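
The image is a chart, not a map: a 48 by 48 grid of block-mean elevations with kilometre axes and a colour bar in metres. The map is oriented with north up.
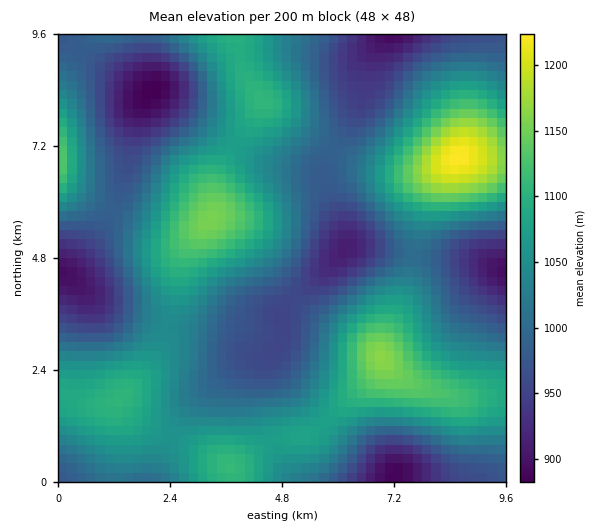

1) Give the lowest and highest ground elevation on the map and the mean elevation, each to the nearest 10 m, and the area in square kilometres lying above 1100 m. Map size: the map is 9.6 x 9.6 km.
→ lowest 880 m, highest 1220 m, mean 1030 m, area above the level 13.1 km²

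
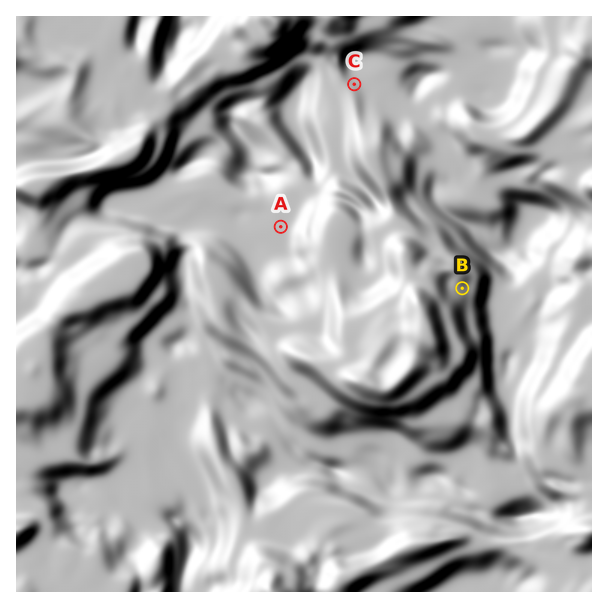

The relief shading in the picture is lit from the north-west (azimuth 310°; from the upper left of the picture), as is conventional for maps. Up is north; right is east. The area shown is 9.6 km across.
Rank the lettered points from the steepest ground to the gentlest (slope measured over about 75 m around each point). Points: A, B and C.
B C A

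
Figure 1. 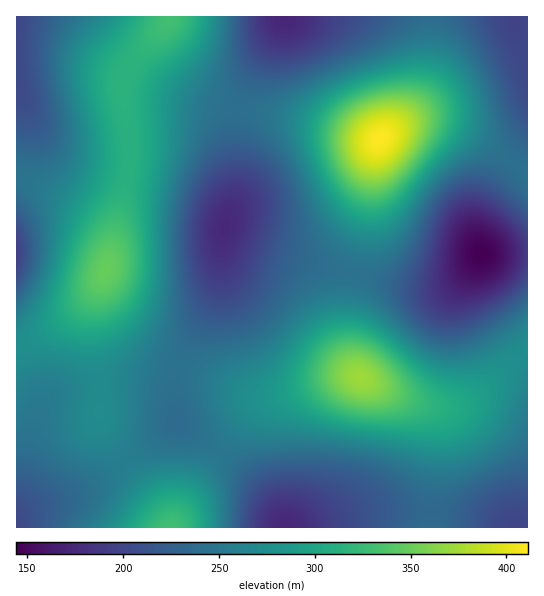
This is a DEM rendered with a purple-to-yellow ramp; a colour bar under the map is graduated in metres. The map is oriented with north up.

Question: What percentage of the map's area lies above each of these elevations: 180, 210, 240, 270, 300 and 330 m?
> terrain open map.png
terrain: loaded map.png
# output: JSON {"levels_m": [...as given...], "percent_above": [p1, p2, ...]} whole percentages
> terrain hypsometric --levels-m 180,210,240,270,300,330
{"levels_m": [180, 210, 240, 270, 300, 330], "percent_above": [97, 86, 65, 36, 19, 7]}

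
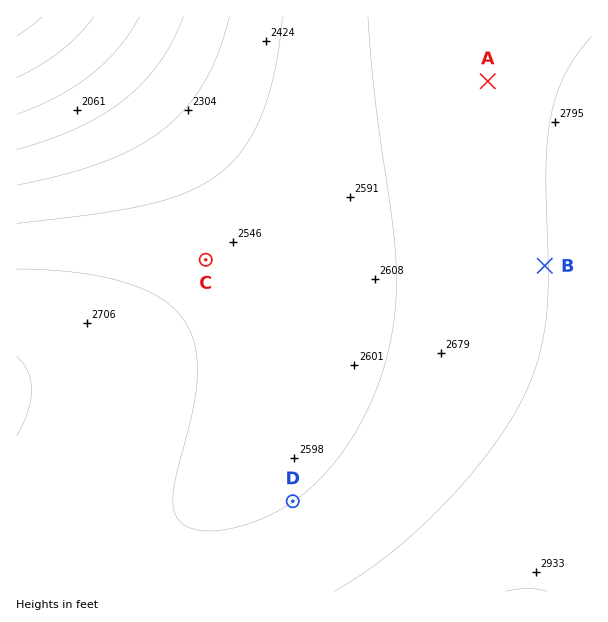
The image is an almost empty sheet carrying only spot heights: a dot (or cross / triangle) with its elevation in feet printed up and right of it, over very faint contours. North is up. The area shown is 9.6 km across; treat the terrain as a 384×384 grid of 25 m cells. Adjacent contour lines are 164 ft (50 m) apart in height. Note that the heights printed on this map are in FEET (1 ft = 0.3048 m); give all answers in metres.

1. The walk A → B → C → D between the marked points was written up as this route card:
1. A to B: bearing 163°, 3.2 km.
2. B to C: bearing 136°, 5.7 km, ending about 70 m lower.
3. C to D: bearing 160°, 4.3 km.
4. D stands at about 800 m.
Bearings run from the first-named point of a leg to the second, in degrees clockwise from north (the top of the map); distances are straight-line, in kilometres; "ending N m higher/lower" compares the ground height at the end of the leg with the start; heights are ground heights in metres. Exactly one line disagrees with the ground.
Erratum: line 2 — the bearing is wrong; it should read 271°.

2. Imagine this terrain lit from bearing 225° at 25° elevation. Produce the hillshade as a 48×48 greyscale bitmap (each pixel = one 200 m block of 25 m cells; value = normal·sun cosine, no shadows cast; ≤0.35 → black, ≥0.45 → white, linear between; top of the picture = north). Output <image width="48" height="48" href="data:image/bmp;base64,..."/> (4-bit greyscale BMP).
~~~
<image width="48" height="48" href="data:image/bmp;base64,Qk32BAAAAAAAAHYAAAAoAAAAMAAAADAAAAABAAQAAAAAAIAEAAATCwAAEwsAABAAAAAAAAAAAAAAABEREQAiIiIAMzMzAERERABVVVUAZmZmAHd3dwCIiIgAmZmZAKqqqgC7u7sAzMzMAN3d3QDu7u4A////AKqqqqqqqZmZmZmZmZmqqqqqqqmZmZmIiKqqqqqqqZmZmZmZmaqqqqqqqqqpmZmYiKqqqqqqqqqqmZmqqqqqqqqqqqqqqZmZiKqqqqqqqqqqqqqqqqqqqqqqqqqqqpmZmaqqqqqqqqqqqqqqqqqqq7u7qqqqqqmZmaqqqqqqqqqqqqqqqqq7u7u7u7qqqqqZmbqqqqqqqqqqqqqqqqu7u7u7u7u6qqqpmbuqqqqqqqqqqqqqqru7u7u7u7u7uqqqmbuqqqqqqqqqqqqqq7u7u7u7u7u7u6qqqruqqqqqqqqqqqqqu7u7u7u7u7u7u7qqqqqqqqqqqqqqqqqqu7u7u7u7u7u7u7u6qqqqqqqqqqqqqqqru7u7u8zMzLu7u7u7qqqqqqqqqqqqqqqru7u7vMzMzMy7u7u7u6qqqqqqqqqqqqqru7u7zMzMzMzMu7u7u6qqqqqqqqqqqqqru7u7zMzMzMzMzLu7u6qqqqmaqqqqqqqru7u8zMzMzMzMzMy7u5mZmZmZmZqqqqqqu7u8zMzMzMzMzMzMu5mZmZmZmZmaqqqqu7u8zMzMzMzMzMzMzJmZmZmZmZmZqqqqu7u8zMzMzMzMzMzMzImIiZmZmZmZqqqqu7u8zMzMzMzMzMzMzIiIiIiImZmZmqqqu7u8zMzMzMzMzMzMzIiIiIiIiJmZmaqqu7u8zMzMzMzMzMzMzHd3eIiIiImZmaqqu7u8zMzMzM3d3d3d3Xd3d3eIiIiZmaqqu7vMzMzMzd3d3d3d3WZnd3d3iIiJmZqqu7vMzMzM3d3d3d3d3WZmZnd3eIiJmZqqu7vMzMzN3d3d3d3d3VZmZmd3eIiJmZqqu7vMzMzN3d3d3d3d3VVWZmZ3d4iJmaqqu7vMzMzd3d3d3d3d3VVVZmZ3d4iJmaqqu7zMzMzd3d3d3d3d3VVVZmZ3d4iJmaqru7zMzM3d3d3d3d3d3VVVVmZ3eIiZmqqru8zMzN3d3d3d3d3d3UVVVmZ3eIiZmqq7u8zMzN3d3d3d3d3d3UVVZmZ3iImZqqu7vMzMzd3d3d3d3d3d3UVVZmd3iImZqqu7zMzM3d3d3d3d3d3d3VVVZmd4iJmaqru8zMzN3d3d3d3d3d3d3VVWZnd4iZmqq7vMzMzd3d3d3d3d3d3d3VVWZ3eIiZqqu7zMzM3d3d3d3d3d3d3d3VVmZ3iImaqru8zMzd3d3d3d3d3d3d3d3VZmd4iJmqq7vMzN3d3d3d3d3d3d3d3d3WZneIiZqqu7zMzd3d3d3d3d3d3czMzM3WZ3iImaqrvMzN3d3d3d3d3d3dzMzMzMzGd4iJmqq7zM3d3d3d3d3d3d3czMzMzMzHeIiZqru8zN3d3u7u7d3d3d3MzMzMzMzHiImaq7vM3d3u7u7u7t3d3dzMzMzMzMzIiZmqu8zN3e7u7u7u7u3d3czMzMy7u7u4maqrvMzd3u7u//7u7u3d3czMzLu7u7u5mqu7zN3e7u/////+7u3d3MzMu7u7u7u5qqu8zd3u7//////+7u3d3MzLu7u7u7uw=="/>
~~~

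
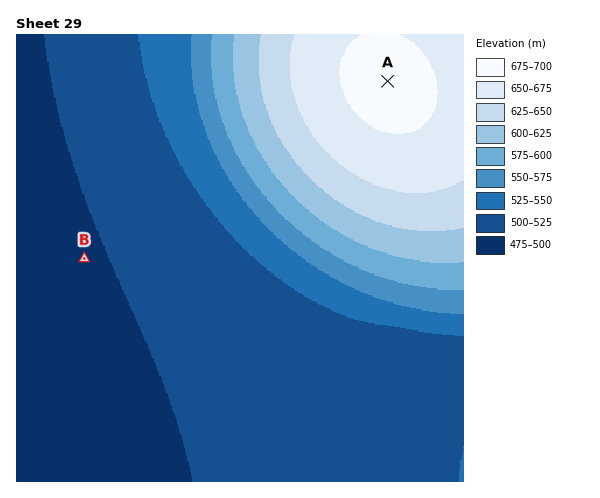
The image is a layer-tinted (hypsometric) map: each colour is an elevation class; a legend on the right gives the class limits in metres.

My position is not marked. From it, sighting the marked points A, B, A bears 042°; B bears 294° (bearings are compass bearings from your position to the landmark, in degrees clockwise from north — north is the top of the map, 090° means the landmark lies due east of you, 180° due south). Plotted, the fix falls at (187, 304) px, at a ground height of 510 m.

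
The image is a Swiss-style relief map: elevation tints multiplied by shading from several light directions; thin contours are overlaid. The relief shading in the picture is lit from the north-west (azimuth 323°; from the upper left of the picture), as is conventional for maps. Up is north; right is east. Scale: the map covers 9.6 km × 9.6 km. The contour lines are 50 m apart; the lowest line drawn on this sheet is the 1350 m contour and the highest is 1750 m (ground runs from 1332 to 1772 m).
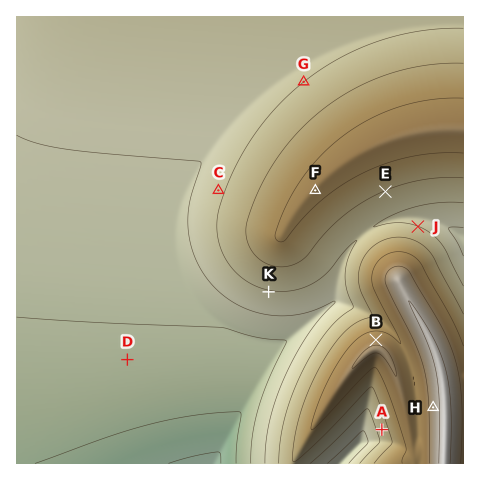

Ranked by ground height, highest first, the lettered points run B A C D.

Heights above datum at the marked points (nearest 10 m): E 1600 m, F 1670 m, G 1550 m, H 1720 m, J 1550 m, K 1550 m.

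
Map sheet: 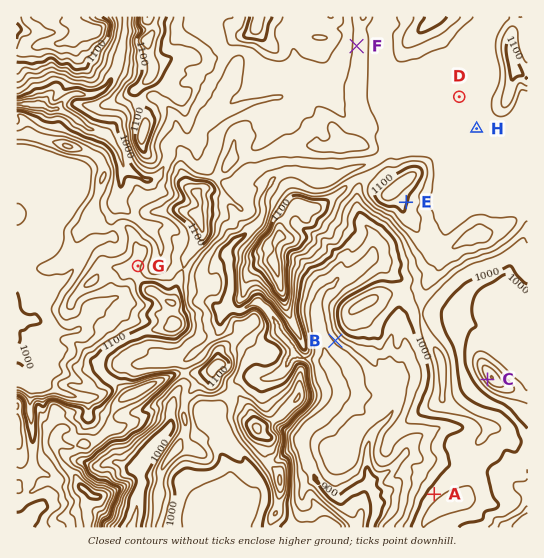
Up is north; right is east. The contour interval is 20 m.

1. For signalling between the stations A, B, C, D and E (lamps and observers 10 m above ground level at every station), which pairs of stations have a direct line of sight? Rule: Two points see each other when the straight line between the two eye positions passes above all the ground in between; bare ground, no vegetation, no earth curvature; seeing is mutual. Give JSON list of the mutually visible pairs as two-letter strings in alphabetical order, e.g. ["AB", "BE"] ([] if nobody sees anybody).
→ ["AB", "AC", "AE", "CE"]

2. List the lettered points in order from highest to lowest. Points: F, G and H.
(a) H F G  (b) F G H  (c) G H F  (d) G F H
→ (d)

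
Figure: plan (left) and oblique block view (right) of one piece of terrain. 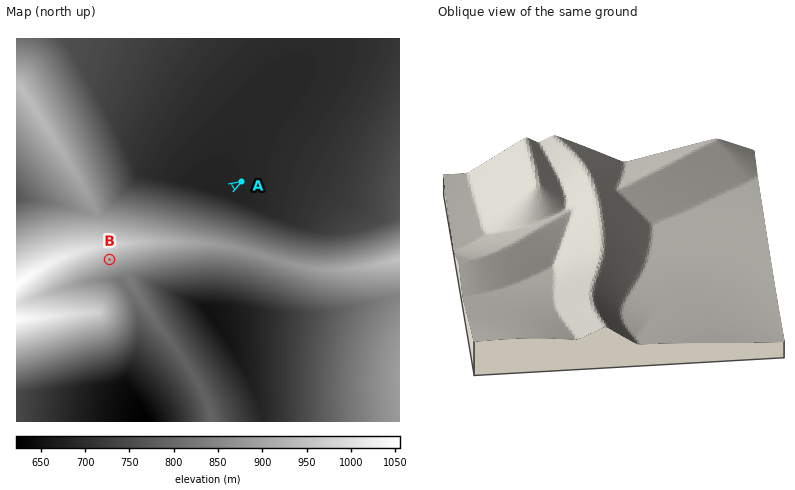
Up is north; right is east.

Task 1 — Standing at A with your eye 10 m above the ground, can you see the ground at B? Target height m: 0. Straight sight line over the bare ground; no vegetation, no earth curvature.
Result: no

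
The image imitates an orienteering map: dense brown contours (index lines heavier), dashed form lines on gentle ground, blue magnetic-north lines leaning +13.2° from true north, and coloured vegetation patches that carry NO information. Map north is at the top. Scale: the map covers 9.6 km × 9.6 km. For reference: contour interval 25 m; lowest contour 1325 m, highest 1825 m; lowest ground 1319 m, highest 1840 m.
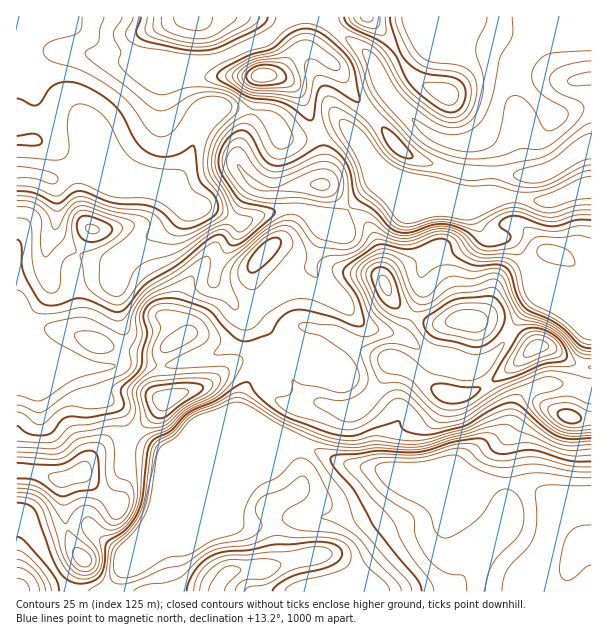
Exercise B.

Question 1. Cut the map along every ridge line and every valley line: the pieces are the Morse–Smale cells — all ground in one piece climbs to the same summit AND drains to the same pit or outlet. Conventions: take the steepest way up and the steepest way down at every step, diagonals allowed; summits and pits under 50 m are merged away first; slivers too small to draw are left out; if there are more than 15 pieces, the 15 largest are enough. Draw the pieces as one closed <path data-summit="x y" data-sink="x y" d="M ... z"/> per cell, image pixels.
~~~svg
<path data-summit="536 347" data-sink="17 173" d="M60 19l-9 0-13 5-14 7-8 10 0 283 7 0 5 12 13 13 27 17 43 1 9-5 4-20 0-10-6-20-2-24-2-6 0-12 2-9-15 1-15-4-17-10-13-11 0-48-2-9-4-1 31-10 9 3 27 0 20 8 33 7 12-14 6-12 8-27 8-15 0-6-17-17-5-22-32-14-36-6z"/><path data-summit="536 347" data-sink="17 173" d="M294 208l-21 3-31 12-25 43-3 15 18 19 12 18 8 36 15 1 11 6 10 10 8 16 12 11 36 12 12-1 16-13 20-35 13 5 24 19 14 7 25 2 26-14 34-28-4 5 0 8 12 23 12-4 16 0 24 7 4-1-1-120-10-2-14-9-15-6-10 0-11 6-3 5 6 8 0 9 4 15-20 22-14 26-19 18-14 6-9-1-34-12-27-19-27-6-11-5-21-25-15-11-13-14-2-11 12-33-8-7-5-10z"/><path data-summit="227 575" data-sink="591 500" d="M393 481l-22 23-21 10-17 3-39 0-34 7-21 0-11-5 0-7 8-18 0-2-39 38-38 17-22 15-11 3-17 23 0 3 426 0-1-16-6-1-9-6-49-52 0-3 8-7 14-22z"/><path data-summit="536 347" data-sink="591 500" d="M267 355l-15 1 4 21-12 15-4 19 30 21 22 11-32 19-10 9-16 26-6 15 0 7 11 5 21 0 34-7 39 0 17-3 21-10 21-23 99 3-24-12-4-7 11-13 26-14 10-10 7-26 7-8 11-7-11-22 0-9-30 24-26 14-25-2-14-7-24-19-13-5-20 35-13 12-15 2-36-12-12-11-8-16-10-10z"/><path data-summit="81 473" data-sink="591 500" d="M128 436l-12 3-14 7-12 13-10 15-17 6-27-8-20-1 0 56 7 2 11 10 27 42 10 11 37 0 18-27 11-3 22-15 38-17 47-47 6-12 10-9 26-16-98 0-18 8-8 0-28-10z"/><path data-summit="168 399" data-sink="17 173" d="M186 205l-15 19-28 16-27 20-2 10 0 12 4 15 2 23 4 12-3 25-1 5-9 5-27 1 4 4 4 20 21 11 7 7 8 24 10-4 20-20 7-10 42-15 30-24 15-5-6-35-14-21-18-19 3-15 24-42-31-16-19 0z"/><path data-summit="536 347" data-sink="591 17" d="M591 16l-161 1 0 6 6 13 10 10 12 3 33 1 26 13-3 11-9 10-6 12-6 23-5 7-9 8-21 10-6 24 3 2 15 4 25-2 15 3 29 0 12-5 25-18 16-5z"/><path data-summit="321 185" data-sink="17 173" d="M234 108l-16 0-18 15-12 38-6 12-12 14-9-3-3 2 10 4 23 18 19 0 29 15 34-12 17-3 43 10 8 0 5-5 3-4-23-23-4-1 2-27-6-24-16 5-15 0-15-10-6-13z"/><path data-summit="366 17" data-sink="591 17" d="M429 16l-100 0-1 4 11 12 20 14 11 11 18 36 31 33 21 13 10 3 14 0 15-8 9-8 5-7 6-23 6-12 9-10 3-11-26-13-33-1-12-3-10-10z"/><path data-summit="81 473" data-sink="17 173" d="M23 324l-7 2 0 144 20 2 27 8 17-6 10-15 12-13 14-7 12-4-8-25-7-7-21-11-6-23-18-3-27-17-13-13z"/><path data-summit="536 347" data-sink="591 188" d="M591 148l-6 0-9 4-18 14-19 9-29 0-15-3-25 2-17-5-5 14 0 6 14 7 33 0 0 3-21 11 1 8 6 12 7 6 22 4 8 8 9 14 15-9 10 0 15 6 14 9 10 2z"/><path data-summit="536 347" data-sink="591 500" d="M512 482l-18 2-8 8-8 14-8 7 0 3 49 52 9 6 6 1 2 17 55 0 1-91-23 3-9 2-23-16-15-6z"/><path data-summit="569 417" data-sink="591 500" d="M536 388l-12 6-7 8-7 26-10 10-26 14-10 10-1 6 23 14 26 0 19 5 29 19 9-2 19-2 4-2 0-80-20-2-21-9-9-7z"/><path data-summit="263 75" data-sink="591 17" d="M327 16l-37 0-23 22-25 10-17 7-1 2 8 14 7 3 37 0 12-9 11-15 12-1 19 12 10 10 16 28 48 53 10 6 38 11 4-8 1-14 3-4-20-4-21-13-31-33-18-36-11-11-20-14-8-8z"/><path data-summit="386 285" data-sink="591 188" d="M377 184l-3 0-25 25 19 18 6 10 6 18 0 18 10 23 14 16 7 2 10-18 0-21 5-11 5-5 25-9 15-9 7-7 0-7-6-15 11-8 13-6-4-2-87 0z"/>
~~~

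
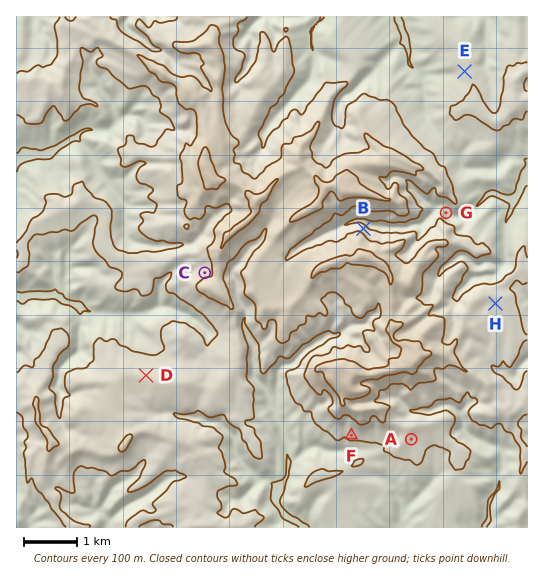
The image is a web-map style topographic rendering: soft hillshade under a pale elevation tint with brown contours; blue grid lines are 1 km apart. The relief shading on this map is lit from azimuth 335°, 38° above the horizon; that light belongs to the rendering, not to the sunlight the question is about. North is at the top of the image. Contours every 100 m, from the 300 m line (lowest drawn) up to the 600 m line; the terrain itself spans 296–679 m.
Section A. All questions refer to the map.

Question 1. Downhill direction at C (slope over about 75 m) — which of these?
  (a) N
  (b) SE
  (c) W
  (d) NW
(d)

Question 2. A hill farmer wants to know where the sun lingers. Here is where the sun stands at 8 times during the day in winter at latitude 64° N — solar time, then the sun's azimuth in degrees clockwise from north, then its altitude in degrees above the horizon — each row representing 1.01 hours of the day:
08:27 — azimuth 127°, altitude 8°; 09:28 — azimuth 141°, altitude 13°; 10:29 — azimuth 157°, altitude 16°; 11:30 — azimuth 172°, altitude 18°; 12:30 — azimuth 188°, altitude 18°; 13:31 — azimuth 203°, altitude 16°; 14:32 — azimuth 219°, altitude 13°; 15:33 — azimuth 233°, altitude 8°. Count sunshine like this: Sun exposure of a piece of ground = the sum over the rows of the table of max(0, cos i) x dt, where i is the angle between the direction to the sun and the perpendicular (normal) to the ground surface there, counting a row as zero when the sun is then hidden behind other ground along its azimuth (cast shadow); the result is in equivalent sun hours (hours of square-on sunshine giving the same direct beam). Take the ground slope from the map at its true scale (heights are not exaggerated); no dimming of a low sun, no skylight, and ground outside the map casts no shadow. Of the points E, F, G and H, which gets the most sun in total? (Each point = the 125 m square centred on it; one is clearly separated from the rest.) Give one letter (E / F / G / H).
F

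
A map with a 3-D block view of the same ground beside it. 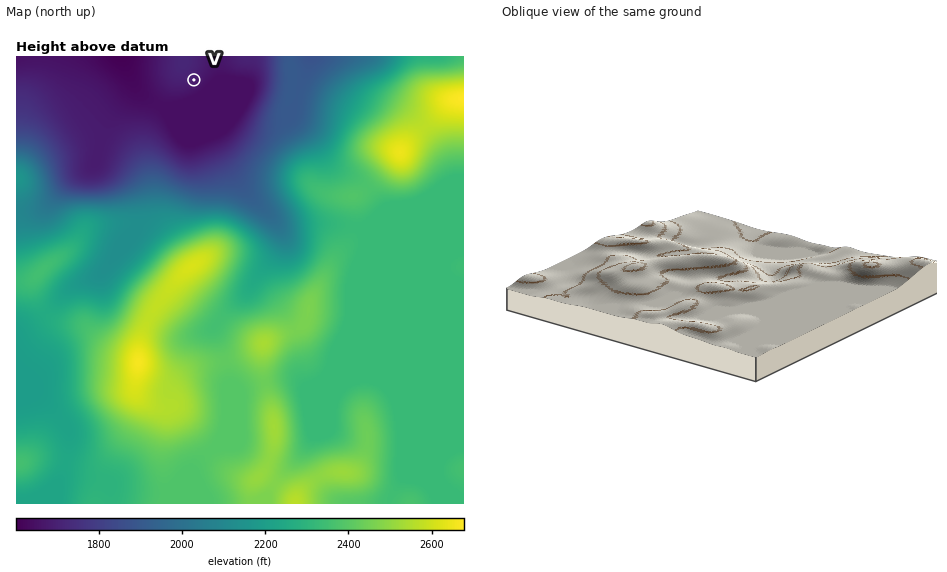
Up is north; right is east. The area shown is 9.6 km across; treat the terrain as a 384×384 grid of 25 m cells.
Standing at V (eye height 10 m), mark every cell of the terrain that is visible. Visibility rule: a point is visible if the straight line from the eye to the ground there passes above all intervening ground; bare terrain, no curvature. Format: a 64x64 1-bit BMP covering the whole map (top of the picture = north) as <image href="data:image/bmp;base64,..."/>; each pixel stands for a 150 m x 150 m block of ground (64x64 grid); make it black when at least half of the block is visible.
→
<image width="64" height="64" href="data:image/bmp;base64,Qk0+AgAAAAAAAD4AAAAoAAAAQAAAAEAAAAABAAEAAAAAAAACAAATCwAAEwsAAAIAAAAAAAAA////AAAAAAAAAAAAAAAAAAAAAAAAAAAAAAAAAAAAAAAAAAAAAAAAAAAAAAAAAAAAAAAAAAAAAAAAAAAAAAAAAAAAAAAAAAAAAAAAAAAAAAAAAAAAAAAAAAAAAAAAAAAAAAAAAAAAAAAAAAAAAAAAAAAAAAAAAAAAAAAAAAAAAAAAAAAAAAAAAAAAAAAAAAAAAAAAAAAAAAAAAAAAAAAAAAAAAAAAAAAAAAAAAAAAAAAAAAAAAAAAAAAAAAAAAAAAAAAAAAAAAAAAAAAAAAAAAAAAAAAAAAAAAAAAAAAAAAAAAAAAAAAAAAAAAAADAAAAAAAAAAPAAAAAAOAAB8AAAAAAcAAH4AAAAAB4AAfwAAAAADwAB/AAAIAAHwAH8AAA+AAfwAf4AAD4AA/wD/gAAPAAD///8AAA8AAH///gAABwAAP//cAAAHh8A//wAAAAf//P//AAAAA/////4AAAAD/////AAAAAP////84AAAB//////4AAAH/B////gAAA/8D////AAAD/wP////4AAP/g//////gA/+D/////+AD/8P/////4AP////////wA//////x//AD/////+D/+AP/////8P/4Af/////wf/wB//////B//8H//h//+H//wf/4D//4P/+B//AP//gf/wH/wAf/+AP/AP+AB//4AD4A/wAD//gAHgA=="/>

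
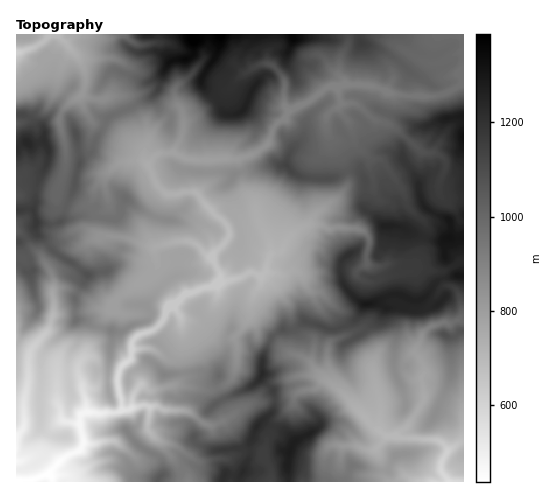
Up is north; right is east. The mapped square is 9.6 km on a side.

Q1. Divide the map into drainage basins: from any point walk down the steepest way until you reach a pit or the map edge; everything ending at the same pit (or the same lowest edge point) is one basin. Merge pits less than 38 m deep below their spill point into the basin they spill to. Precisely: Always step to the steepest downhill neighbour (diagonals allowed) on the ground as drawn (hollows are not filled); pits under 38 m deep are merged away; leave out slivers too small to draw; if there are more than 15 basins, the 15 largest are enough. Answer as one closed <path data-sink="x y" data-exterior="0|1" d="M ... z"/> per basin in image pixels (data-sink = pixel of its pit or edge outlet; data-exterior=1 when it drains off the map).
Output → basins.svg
<path data-sink="17 481" data-exterior="1" d="M463 34l-271 0 1 6-1 16-5 2-16 3-3 3-5 8-3 15-6 8-47 24-16 33-11 6-6 31-4 5-33-11-1 20-2 4 3 15-2 7-6 7-13 6 1 240 221 0 13-27 0-13 3-10 4-7 15-14 2-5-1-14-13-16 3-23 8-15 4-4 7-5 11 0 12-8 22 8 8 0 18-8 11-17 13-2 7 6 17-1 5-9 4 2 12-1 17-20 24-4z"/><path data-sink="449 481" data-exterior="1" d="M463 276l-23 3-17 20-12 1-4-2-5 9-17 1-7-6-13 2-11 17-18 8-8 0-22-8-12 8-11 0-11 9-9 19-2 21 12 11 2 17-2 5-11 10 23 11 10 10-6 10-1 15 3 3 9 3 5 9 159-1z"/><path data-sink="17 52" data-exterior="1" d="M190 34l-173 0-1 80 12 3 6 6 0 6-6 14 15-2 6 10-3 14-8 18 10 5 22 6 4-5 6-31 11-6 16-33 48-25 5-7 3-15 5-8 3-3 16-3 5-2 1-16z"/><path data-sink="271 481" data-exterior="1" d="M264 421l-6 4-4 7-3 10 0 13-12 27 49-1 1-29 6-10-10-10z"/><path data-sink="17 196" data-exterior="1" d="M43 141l-8 3-10-2-9 7 1 61 17 0 2-7 0-17 13-30-1-8z"/><path data-sink="17 231" data-exterior="1" d="M32 209l-16 2 1 31 12-6 6-7 2-7z"/><path data-sink="17 123" data-exterior="1" d="M24 114l-8 1 1 33 11-6 6-13-2-8z"/>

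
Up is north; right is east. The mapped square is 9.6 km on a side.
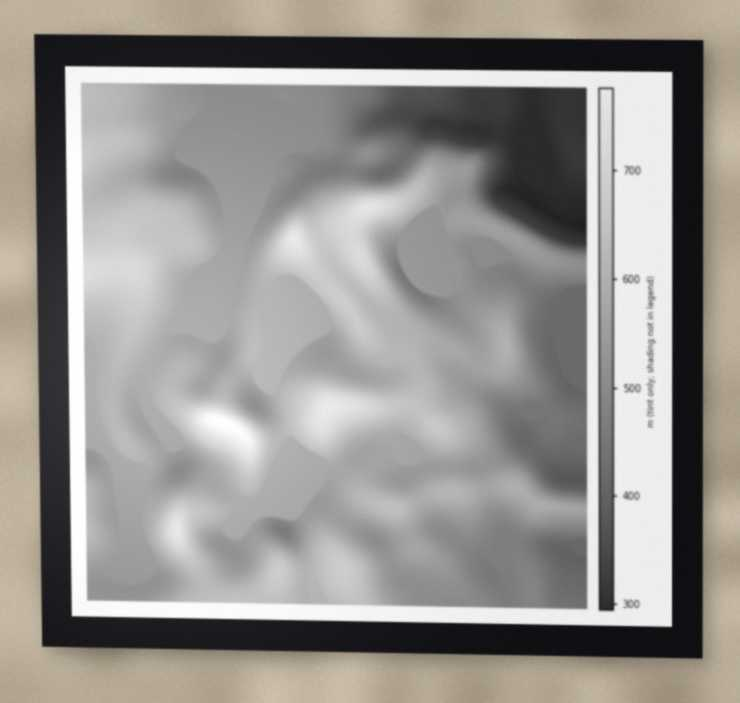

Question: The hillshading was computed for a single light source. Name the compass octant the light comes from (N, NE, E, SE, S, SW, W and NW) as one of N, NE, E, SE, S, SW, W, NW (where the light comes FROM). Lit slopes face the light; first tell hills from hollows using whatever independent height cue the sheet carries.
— S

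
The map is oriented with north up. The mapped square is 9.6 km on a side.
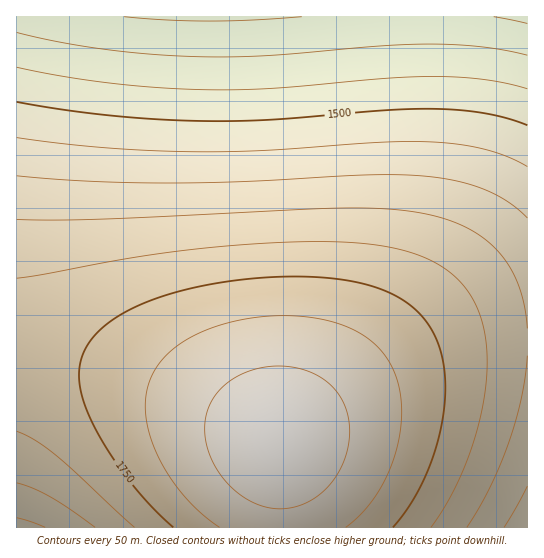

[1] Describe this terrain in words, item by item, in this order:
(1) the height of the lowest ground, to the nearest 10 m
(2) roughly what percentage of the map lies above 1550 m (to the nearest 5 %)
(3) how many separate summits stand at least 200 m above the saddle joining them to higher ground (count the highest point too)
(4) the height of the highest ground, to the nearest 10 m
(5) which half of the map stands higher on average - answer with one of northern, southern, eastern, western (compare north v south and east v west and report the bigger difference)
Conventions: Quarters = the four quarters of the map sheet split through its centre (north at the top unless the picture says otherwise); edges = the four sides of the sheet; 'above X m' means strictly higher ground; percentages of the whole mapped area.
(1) About 1340 m is the lowest elevation on the sheet.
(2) About 75 % of the map lies above 1550 m.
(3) There is 1 summit with 200 m or more of prominence.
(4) About 1880 m is the highest elevation on the sheet.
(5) Taken as a whole, the southern half is higher than the northern.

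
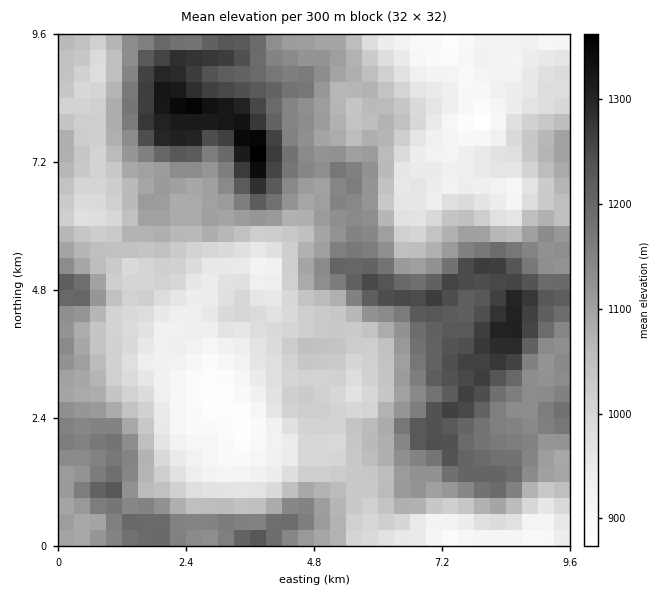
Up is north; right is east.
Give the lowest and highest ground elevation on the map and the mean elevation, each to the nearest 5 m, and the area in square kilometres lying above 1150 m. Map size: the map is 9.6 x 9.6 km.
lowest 865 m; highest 1385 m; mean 1075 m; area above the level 24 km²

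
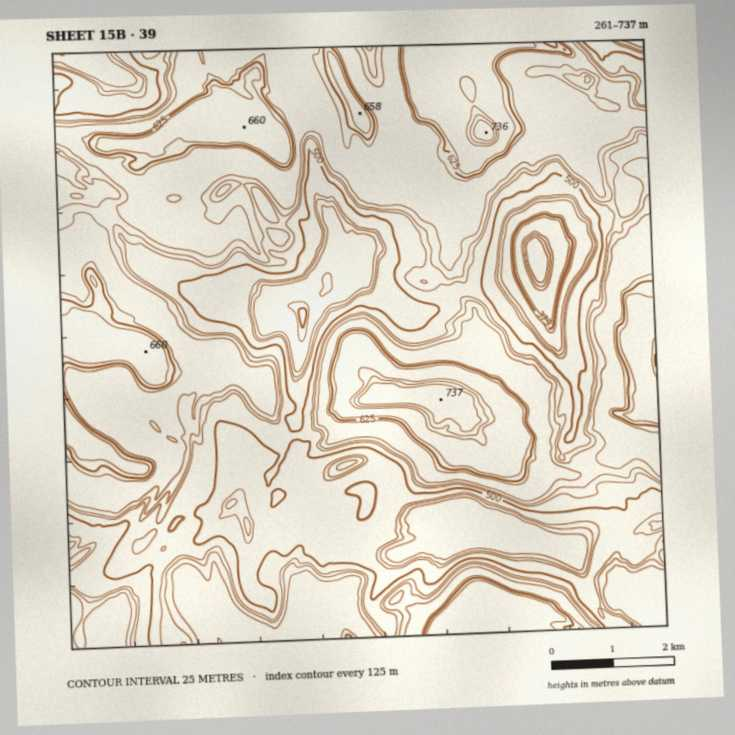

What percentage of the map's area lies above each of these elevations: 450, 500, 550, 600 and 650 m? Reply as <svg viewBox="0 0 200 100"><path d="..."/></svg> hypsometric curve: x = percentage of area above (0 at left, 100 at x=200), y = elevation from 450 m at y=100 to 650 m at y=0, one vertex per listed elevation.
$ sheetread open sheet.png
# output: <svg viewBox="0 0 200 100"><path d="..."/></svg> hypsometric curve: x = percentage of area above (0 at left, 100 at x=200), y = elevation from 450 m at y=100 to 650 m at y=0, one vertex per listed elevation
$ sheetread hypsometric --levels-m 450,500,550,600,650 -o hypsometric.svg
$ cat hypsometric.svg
<svg viewBox="0 0 200 100"><path d="M178 100l-34-25-35-25-70-25-12-25"/></svg>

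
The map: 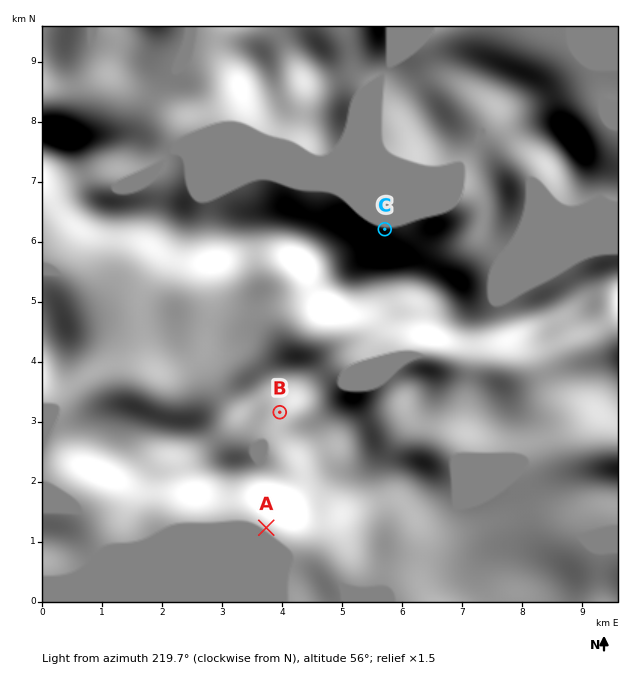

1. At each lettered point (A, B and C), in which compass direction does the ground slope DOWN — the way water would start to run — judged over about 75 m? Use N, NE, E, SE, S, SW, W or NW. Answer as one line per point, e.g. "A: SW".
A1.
A: SW
B: S
C: N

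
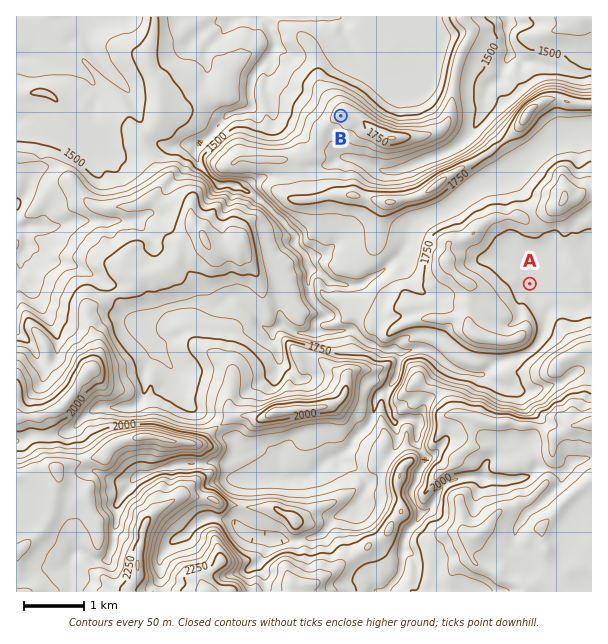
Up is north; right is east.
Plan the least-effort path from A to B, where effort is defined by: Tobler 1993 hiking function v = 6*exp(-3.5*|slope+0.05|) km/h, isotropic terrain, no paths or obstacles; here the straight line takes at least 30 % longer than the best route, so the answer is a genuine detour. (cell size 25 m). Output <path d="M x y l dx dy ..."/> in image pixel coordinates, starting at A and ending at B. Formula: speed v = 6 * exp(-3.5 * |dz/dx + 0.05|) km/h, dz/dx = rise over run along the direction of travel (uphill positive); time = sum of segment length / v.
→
<path d="M530 284l-3-3-24-48-11-11-1-3-3-1-14 0-12 6-42 0-15-8-21 0-3-1-13-14-3-6-8-7-6-3-6 0-24-12-3-3-1-3 0-2 4-9 0-7 14-27 6-6"/>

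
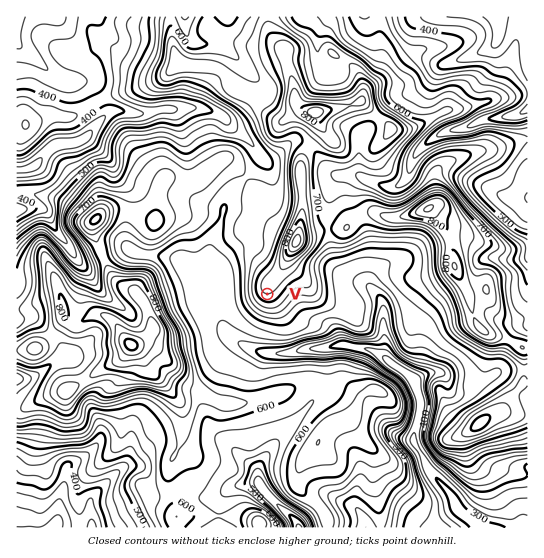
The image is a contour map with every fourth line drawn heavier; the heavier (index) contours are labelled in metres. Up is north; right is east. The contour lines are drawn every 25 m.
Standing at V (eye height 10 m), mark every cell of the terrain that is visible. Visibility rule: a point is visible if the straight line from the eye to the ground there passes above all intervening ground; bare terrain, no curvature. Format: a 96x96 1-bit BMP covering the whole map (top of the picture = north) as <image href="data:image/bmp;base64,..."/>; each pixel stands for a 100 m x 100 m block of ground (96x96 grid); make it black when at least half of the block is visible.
<image width="96" height="96" href="data:image/bmp;base64,Qk2+BAAAAAAAAD4AAAAoAAAAYAAAAGAAAAABAAEAAAAAAIAEAAATCwAAEwsAAAIAAAAAAAAA////AAAAAAAAAAAAAAHAAAAAAAAAAAABkH+AAAAAAAAAAAAP//+AAAAAAAAAAAAf//8AAAAAAAAAAAAf//4AAAAAAAAAAAAP//gAAAAAAAAAAAAH//AAAAAAAAAAAAAHfAAAAAAAAAAAAAAAfAAwAAAAAAAAAAAAPAB4AAAAAAAAAAAAP4D4AAAAAAAAAAAD/AD4AAAAAAAAAAAH+AD8AAAAAAAAAAAP+AB+AAAAAAAAAAAH8AB/AAAAAAAAAAAD4AA/gAABAAAAAAAB4AAfwAABwAAAAAABwAAfwAAB+AAAAAABwAAP4AAB/AAAAAABwAAP+AAB/gAAAAAAwAAH/wAB/wAAAAAAwAAH/wAD/8AAAAABwAAH/4AD/+AAAAABx/wH/4AH//AAAAAD///D/8AH//gAAAAH//////gP//wAAAAP//////4f//4AAAAf//////8///4AAAAD//////////8AAAAD//////////8AAAAH/////////w4AAAAP/////////w4AAAGf//4AH+/v/4YAAAP///gAAAHv/4AAAAP///AAAAH//4AAAAf///8AAAH//wAAAAA////wAwH//wAAAAA///B/z4H//gAAAAA//8Af/4P//gAAAAB//wAD/4P//AAAAAB//gAB/4P//AAAAAD//AAD/8P/+AAAAAD//AODgYP/+AAAAAH/+AOHAAP/+AAAAAH/8AOHAAf/8AAAAAP/8AGGAAf/8AAAAAH/4ABOAAf/4AAAAAH/4AB4AAf/4AAAAAD/wABwAAP/wAAAAGD/gABwAAP/wAAAAPn/gAB4AAP/wAAEAP//AAA8AAP/wAAAAP//AAA8AA//wAAAAf3/gAAQBh//wAAAA/j/gAAAD///gAAAA/B/wAAABn//gAAAA/B/wAAABH//AAAAAfA/wAAAAD/+AAAAAfA/wAAAAD/8AAAAAPA/wAAAADB4AAAAAGAfgAAAAAA4AAAAACA/gAAAAAAIAAAAAAA/gAAAAAAAAAAAAAA/gAAAAAAAAAAAAAAfgAAAAAAAAAAAAAAfAAAAAAAAAAAAAAAOAAAAAAAAAAAAAAAAAAAAAAAAAAAAAAAAAAAAAAAAAAAAAAAAAAAAAAAAAAAAAAAAAAAAAAAAAAAAAAAAAAAAAAAAAAAAAAAAAAAAAAAAAAAAAAAAAAAAAAAAAAAAAAAAAAAAAAAAAAAAAAAAAAAAAAAAAAAAAAAAAAAAAAAAAAAAAAAAAAAAAAAAAAAAAAAAAAAAAAAAAAAAAAAAAAAAAAAAAAAAAAAAAAAAAAAAAAAAAAAAAAAAAAAAAAAAAAAAAAAAAAAAAAAAAAAAAAAAAAAAAAAAAAAAAAAAAAAAAAAAAAAAAAAAAAAAAAAAAAAAAAAAAAAAAAAAAAAAAAAAAAAAAAAAAAAAAAAAAAAAAAAAAAAAAAAAAAAAAAAAAAAAAAAAAAAAAAAAAAAAAAAAAAAAAAAAAAAAAAAAAAAAAAAAAAAAAAAAAAAAAAAAAAAAAAAAAAAAAAAAAAAAAAAAAAAAAAA="/>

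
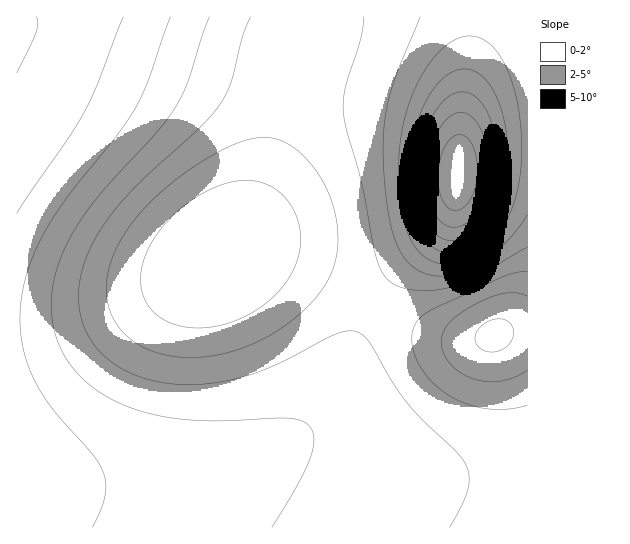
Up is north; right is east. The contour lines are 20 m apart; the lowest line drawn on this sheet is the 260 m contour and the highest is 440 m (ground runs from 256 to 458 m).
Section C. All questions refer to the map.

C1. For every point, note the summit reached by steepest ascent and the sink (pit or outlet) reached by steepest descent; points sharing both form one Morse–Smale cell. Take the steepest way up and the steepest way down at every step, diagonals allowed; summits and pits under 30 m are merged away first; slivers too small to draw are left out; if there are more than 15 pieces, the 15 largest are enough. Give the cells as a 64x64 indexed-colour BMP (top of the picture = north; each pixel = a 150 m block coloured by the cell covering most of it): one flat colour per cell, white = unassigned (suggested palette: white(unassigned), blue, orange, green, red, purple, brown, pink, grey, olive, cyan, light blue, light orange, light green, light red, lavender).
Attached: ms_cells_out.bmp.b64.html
<image width="64" height="64" href="data:image/bmp;base64,Qk12CAAAAAAAAHYAAAAoAAAAQAAAAEAAAAABAAQAAAAAAAAIAAATCwAAEwsAABAAAAAAAAAA////ALR3HwAOf/8ALKAsACgn1gC9Z5QAS1aMAMJ34wB/f38AIr28AM++FwDox64AeLv/AIrfmACWmP8A1bDFACIiIiIiIiIiIiIiIiIiIiIiIiIiIiIiIiIiIiIiIiIiIiIiIiIiIiIiIiIiIiIiIiIiIiIiIiIiIiIiIiIiIiIiIiIiIiIiIiIiIiIiIiIiIiIiIiIiIiIiIiIiIiIiIiIiIiIiIiIiIiIiIiIiIiIiIiIiIiIiIiIiIiIiIiIiIiIiIiIiIiIiIiIiIiIiIiIiIiIiIiIiIiIiIiIiIiIiIiERERERERIiIiIiIiIiIiIiIiIiIiIiIiIiIiIiIhERERERERERERERIiIiIiIiIiIiIiIiIiIiIiIiIiIiERERERERERERERERESIiIiIiIiIiIiIiIiIiIiIiIiIRERERERERERERERERERIiIiIiIiIiIiIiIiIiIiIiIhERERERERERERERERERERIiIiIiIiIiIiIiIiIiIiIiERERERERERERERERERERERIiIiIiIiIiIiIiIiIiIiIRERERERERERERERERERERERIiIiIiIiIiIiIiIiIiIhERERERERERERERERERERERERIiIiIiIiIiIiIiIiIiERERERERERERERERERERERERESIiIiIiIiIiIiIiIiIRERERERERERERERERERERERERIiIiIiIiIiIiIiIiIhERERERERERERERERERERERERESIiIiIiIiIiIiIiIiEREREREREREREREREREREREREREiIiIiIiIiIiIiIiIRERERERERERERERERERERERERESIiIiIiIiIiIiIiIhEREREREREREREREREREREREREREiIiIiIiIiIiIiIiERERERERERERERERERERERERERESIiIiIiIiIiIiIiIRERERERERERERERERERERERERERIiIiIiIiIiIiIiIhERERERERERERERERERERERERERESIiIiIiIiIiIiIiERERERERERERERERERERERERERERIiIiIiIiIiIiIiIREREREREREREREREREREREREREREiIiIiIiIiIiIiIhERERERERERERERERERERERERERERIiIiIiREREREQiEREREREREREREREREREREREREREREiIiIkREREREREQRERERERERERERERERERERERERERERIiJERERERERERBEREREREREREREREREREREREREREREiREREREREREREERERERERERERERERERERERERERERETREREREREREREQRERERERERERERERERERERERERERETNERERERERERERBEREREREREREREREREREREREREREzMzREREREREREREERERERERERERERERERERERERERMzMzM0REREREREREQRERERERERERERERERERERERETMzMzMzNERERERERERBERERERERERERERERERERERMzMzMzMzMzREREREREREERERERERERERERERERERMzMzMzMzMzMzM0REREREREQREREREREREREREREREzMzMzMzMzMzMzMzNERERERERBERERERERERERERERERMzMzMzMzMzMzMzMzREREREREEREREREREREREREREREzMzMzMzMzMzMzMzM0REREREQRERERERERERERERERERMzMzMzMzMzMzMzMzNERERERBEREREREREREREREREREzMzMzMzMzMzMzMzM0REREREERERERERERERERERERERMzMzMzMzMzMzMzMzNEREREQREREREREREREREREREREzMzMzMzMzMzMzMzM0RERERBERERERERERERERERERERMzMzMzMzMzMzMzMzREREREEREREREREREREREREREREzMzMzMzMzMzMzMzNEREREQRERERERERERERERERERETMzMzMzMzMzMzMzM0RERERBERERERERERERERERERERMzMzMzMzMzMzMzMzREREREERERERERERERERERERERETMzMzMzMzMzMzMzNEREREQRERERERERERERERERERERMzMzMzMzMzMzMzM0RERERBEREREREREREREREREREREzMzMzMzMzMzMzMzNEREREERERERERERERERERERERETMzMzMzMzMzMzMzM0REREQREREREREREREREREREREREzMzMzMzMzMzMzMzRERERBERERERERERERERERERERETMzMzMzMzMzMzMzNEREREERERERERERERERERERERERMzMzMzMzMzMzMzM0REREQREREREREREREREREREREREzMzMzMzMzMzMzMzRERERBERERERERERERERERERERETMzMzMzMzMzMzMzNEREREEREREREREREREREREREREREzMzMzMzMzMzMzM0REREQRERERERERERERERERERERETMzMzMzMzMzMzMzRERERBERERERERERERERERERERERMzMzMzMzMzMzMzM0REREEREREREREREREREREREREREzMzMzMzMzMzMzMzREREQRERERERERERERERERERERETMzMzMzMzMzMzMzNERERBEREREREREREREREREREREREzMzMzMzMzMzMzM0REREERERERERERERERERERERERETMzMzMzMzMzMzMzREREQRERERERERERERERERERERERMzMzMzMzMzMzMzNERERBERERERERERERERERERERERETMzMzMzMzMzMzM0RERE"/>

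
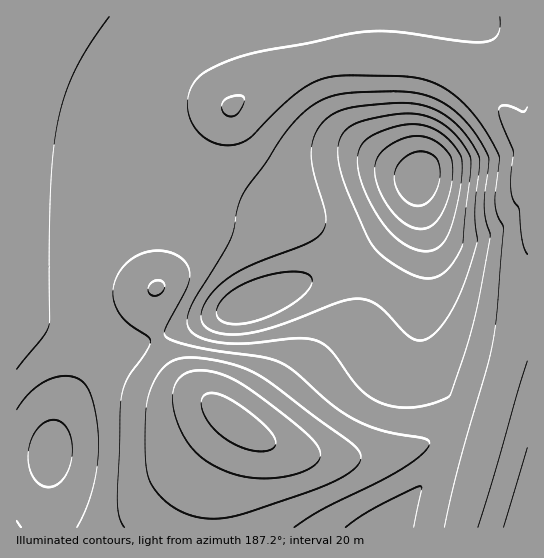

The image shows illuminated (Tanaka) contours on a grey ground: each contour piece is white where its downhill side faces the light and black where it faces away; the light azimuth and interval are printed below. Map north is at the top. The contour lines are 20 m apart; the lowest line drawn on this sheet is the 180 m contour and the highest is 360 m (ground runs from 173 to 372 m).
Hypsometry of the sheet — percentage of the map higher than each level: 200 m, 96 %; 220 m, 90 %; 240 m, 64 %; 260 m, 30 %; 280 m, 16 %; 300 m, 8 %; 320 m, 4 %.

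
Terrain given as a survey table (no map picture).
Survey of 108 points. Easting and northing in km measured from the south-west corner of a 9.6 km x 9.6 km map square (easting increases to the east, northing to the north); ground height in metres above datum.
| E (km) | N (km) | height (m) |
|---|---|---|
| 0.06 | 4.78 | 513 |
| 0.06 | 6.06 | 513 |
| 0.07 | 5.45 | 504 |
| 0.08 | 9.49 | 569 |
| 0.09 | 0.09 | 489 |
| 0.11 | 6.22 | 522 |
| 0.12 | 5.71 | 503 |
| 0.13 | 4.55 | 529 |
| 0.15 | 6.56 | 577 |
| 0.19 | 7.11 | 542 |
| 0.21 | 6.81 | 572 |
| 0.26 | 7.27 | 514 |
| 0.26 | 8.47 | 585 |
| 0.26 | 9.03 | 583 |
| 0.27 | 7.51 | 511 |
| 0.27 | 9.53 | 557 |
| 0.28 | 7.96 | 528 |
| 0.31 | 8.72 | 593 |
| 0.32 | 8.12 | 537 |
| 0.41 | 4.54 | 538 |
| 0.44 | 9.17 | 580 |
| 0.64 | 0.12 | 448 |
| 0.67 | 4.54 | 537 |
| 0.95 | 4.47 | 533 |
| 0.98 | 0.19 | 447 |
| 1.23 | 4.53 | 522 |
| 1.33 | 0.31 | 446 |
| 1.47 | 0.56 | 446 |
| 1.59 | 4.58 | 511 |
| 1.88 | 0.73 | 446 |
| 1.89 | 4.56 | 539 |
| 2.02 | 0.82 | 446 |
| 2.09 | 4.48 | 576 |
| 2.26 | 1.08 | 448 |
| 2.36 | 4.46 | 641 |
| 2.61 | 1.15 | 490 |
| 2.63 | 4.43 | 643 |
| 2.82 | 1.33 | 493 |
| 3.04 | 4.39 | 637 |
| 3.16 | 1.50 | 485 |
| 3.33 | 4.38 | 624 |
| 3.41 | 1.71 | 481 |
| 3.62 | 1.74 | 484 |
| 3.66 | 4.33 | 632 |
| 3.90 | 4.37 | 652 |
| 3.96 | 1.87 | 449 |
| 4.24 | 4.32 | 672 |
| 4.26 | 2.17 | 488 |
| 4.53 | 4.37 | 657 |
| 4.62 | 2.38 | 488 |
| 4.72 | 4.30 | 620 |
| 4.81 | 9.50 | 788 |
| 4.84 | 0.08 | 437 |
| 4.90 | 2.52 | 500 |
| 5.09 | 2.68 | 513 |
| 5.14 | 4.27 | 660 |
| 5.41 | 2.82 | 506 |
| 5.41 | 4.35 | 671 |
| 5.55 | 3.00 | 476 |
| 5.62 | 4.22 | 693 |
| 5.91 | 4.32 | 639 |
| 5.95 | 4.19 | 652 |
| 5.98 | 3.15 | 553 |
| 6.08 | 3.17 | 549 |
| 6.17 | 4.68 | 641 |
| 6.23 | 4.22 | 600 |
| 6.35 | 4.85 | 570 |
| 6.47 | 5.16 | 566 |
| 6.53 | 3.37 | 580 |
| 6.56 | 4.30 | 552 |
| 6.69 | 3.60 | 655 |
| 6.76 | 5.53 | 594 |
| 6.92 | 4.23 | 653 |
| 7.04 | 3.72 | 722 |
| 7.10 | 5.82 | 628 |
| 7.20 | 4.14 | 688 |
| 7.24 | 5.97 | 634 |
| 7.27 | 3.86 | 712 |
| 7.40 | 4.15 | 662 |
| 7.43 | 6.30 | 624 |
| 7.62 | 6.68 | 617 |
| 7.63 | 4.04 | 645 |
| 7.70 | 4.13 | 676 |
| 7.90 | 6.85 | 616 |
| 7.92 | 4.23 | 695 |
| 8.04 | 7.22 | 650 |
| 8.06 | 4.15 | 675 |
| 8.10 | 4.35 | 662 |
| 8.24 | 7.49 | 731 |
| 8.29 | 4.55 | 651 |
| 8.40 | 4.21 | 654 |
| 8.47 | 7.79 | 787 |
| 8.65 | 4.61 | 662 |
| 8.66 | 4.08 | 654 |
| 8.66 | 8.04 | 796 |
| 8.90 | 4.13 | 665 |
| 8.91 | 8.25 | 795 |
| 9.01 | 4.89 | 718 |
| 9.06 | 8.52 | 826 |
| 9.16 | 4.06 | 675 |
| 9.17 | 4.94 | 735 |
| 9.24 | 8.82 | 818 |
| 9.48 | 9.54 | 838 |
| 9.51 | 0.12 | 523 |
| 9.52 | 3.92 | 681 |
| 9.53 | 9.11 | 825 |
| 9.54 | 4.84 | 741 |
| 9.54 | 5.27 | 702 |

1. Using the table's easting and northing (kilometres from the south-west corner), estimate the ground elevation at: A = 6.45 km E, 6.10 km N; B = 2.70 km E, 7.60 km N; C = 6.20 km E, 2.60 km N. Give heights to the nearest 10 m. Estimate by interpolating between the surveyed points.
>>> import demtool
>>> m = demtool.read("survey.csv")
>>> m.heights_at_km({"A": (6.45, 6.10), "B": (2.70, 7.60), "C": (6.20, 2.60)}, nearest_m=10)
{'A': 640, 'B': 680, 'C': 510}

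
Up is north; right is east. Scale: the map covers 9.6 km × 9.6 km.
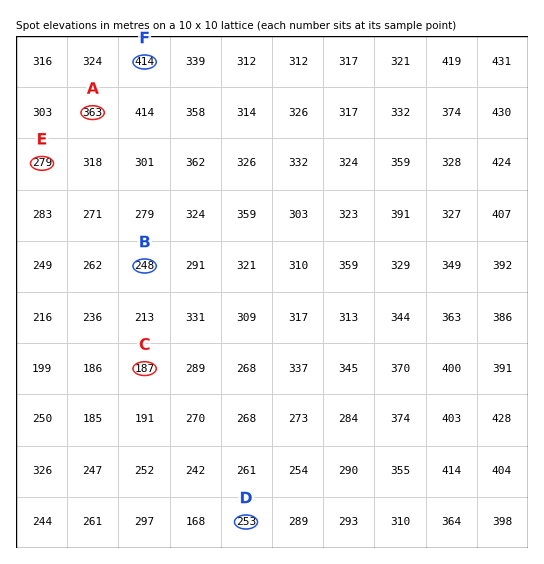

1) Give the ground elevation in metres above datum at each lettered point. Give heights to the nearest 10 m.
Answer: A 360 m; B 250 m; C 190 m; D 250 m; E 280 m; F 410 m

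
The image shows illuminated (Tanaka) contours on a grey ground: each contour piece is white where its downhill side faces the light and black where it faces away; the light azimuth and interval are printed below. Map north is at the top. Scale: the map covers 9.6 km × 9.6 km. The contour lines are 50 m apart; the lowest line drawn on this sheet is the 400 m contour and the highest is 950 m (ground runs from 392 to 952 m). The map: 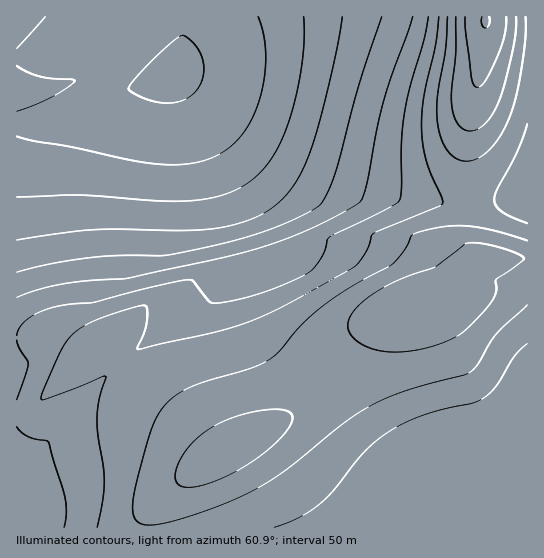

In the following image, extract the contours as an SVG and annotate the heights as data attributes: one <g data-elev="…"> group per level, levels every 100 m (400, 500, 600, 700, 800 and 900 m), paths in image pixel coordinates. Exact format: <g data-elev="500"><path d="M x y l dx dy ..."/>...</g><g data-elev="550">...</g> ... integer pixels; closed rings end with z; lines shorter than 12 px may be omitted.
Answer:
<g data-elev="400"><path d="M157 102l-20-7-7-4-1-4 11-14 23-23 15-13 4-2 3 1 10 9 7 12 2 13-3 13-7 10-11 7-12 3z"/></g><g data-elev="500"><path d="M304 17l0 24-3 26-5 31-8 27-9 20-9 16-12 14-13 10-12 6-14 5-32 5-32 0-76-6-62 2"/></g><g data-elev="600"><path d="M382 17l-23 69-25 89-9 22-8 10-23 12-28 12-29 9-35 8-37 7-48 1-32 2-36 6-32 8"/></g><g data-elev="700"><path d="M17 427l10 9 8 3 12 2 2 1 16 57 1 15-2 13"/><path d="M17 340l2 8 9 15-11 37"/><path d="M428 17l-4 22-13 46-7 29-2 27 0 45-2 13-3 4-10 6-57 28-3 2-5 18-12 14-17 10-26 10-22 7-23 5-8 0-4-1-16-20-5-2-40 8-55 14-36 4-16 5-13 7-8 8-4 9"/></g><g data-elev="800"><path d="M527 241l-34-11-28-4-24 1-27 7-3 3-7 13-11 13-43 24-27 19-20 17-23 27-10 9-20 10-53 16-21 10-15 16-11 22-16 61-1 15 2 9 3 4 7 3 9 0 13-2 47-15 41-19 30-18 57-47 28-18 35-15 58-16 7-3 8-8 18-30 31-29"/><path d="M447 17l-2 33-8 48 1 25 3 15 6 12 8 8 11 3 11-2 12-9 10-13 10-18 7-21 5-27 4-32 1-22"/></g><g data-elev="900"><path d="M465 17l1 14 5 46 3 8 4 2 4-2 4-5 13-28 6-19 1-16"/></g>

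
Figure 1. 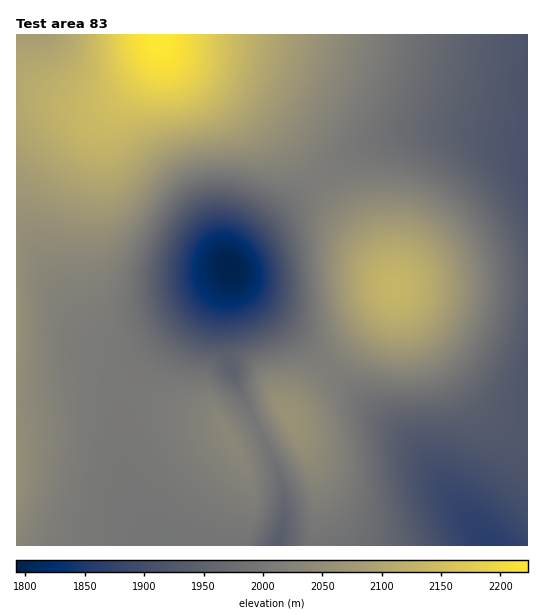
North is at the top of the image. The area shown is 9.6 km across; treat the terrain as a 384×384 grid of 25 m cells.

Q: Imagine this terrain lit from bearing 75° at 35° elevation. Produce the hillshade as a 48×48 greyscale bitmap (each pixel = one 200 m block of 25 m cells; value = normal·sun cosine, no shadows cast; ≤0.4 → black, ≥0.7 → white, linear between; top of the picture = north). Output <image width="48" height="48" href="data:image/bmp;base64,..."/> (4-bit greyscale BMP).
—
<image width="48" height="48" href="data:image/bmp;base64,Qk32BAAAAAAAAHYAAAAoAAAAMAAAADAAAAABAAQAAAAAAIAEAAATCwAAEwsAABAAAAAAAAAAAAAAABEREQAiIiIAMzMzAERERABVVVUAZmZmAHd3dwCIiIgAmZmZAKqqqgC7u7sAzMzMAN3d3QDu7u4A////AKqpmZmZmZmZmYiavJVXiZmqq7vMu6mId6qqmZmZmZmZiIiJvKZGiZmqu7zLuqmHd6qqmZmZmZmYiIiJvLdGiZqru8zLuph3d7qqqZmZmZmIiIiIrLdFiaqrvMy7qYh3d7qqqZmZmZiIiIiIrLZFiaq7zMy6mYd3d7uqqZmZmYiIiIiJvKZGmqu8zMu6mId3iLuqqpmZmYiIiIiJvJVHmqvMzMupiHd4iLqqqpmZmIiIiIiKy3RHqrvMzLqpiHeIiKqqqpmZmIiIiIeLymNZq7zMy7qYiIiImaqqqpmZmIiIiHiruER5q7zMy6mYiIiJmaqqqpmZmIiIiHi8pjWKu8zMuqmIiIiZmaqqqpmZmIiIiIq7hEeau8zLqpiIiJmZmaqqqpmZmIiIiJvKU1mrvMu6mYiIiZmZmaqqqpmZmIiIiKy4NHmru7upmIiImZqqmaqqqpmZmZmZmbymNYqru6qYiIiJmqqqqqqqqZmZmZmZmsyUR5qqqpmHd3iJqqqqqruqqZmZmZqqq8t0WJmqmYh3d4iZqru7qruqqZmZmaq7u7p2eJmZiHdmZ4iaq7u7uru6qZmZmrvMu6mIiIiHdmZmZ4mqu7u7u7u6mZmZq7zMy7qYh3dmZVVWZ4mqu8zLu7uqmZmaq83d3LqYd2ZVVEVWeImrvMzMu8uqmZmavN3t3LqYdlRERERWeJqrzMzMzLupmZmavN7u3LqYZUMzM0RWeJq7zMzMzLupmZmqvN7u3LqXZDIiI0VWeJq7zN3czLqpmZmqve7u3LqXUyESI0VniZq8zN3dzLqZmZmqze7u3LqGQhESI0Vniaq8zd3dzKqZmJmave7u3Ll1MhESNFZ3iau8zd3dzKmZiImavN7u3KhkMREjRFZ4iau8zd3dzJmYiImavN7t26hkIhIjRWd4mau8zd3czJmIiIiavN3dy5dTIiM0VmeImau8zN3czJiIiIiavM3cuoZTMzRVZ3eImqu8zMzMy4iIiIiZq8zMuYZURFVmd4iJmqu8zMzMu4iId4iZq8zLqXZURWZ3iIiZmqu7zMzLu4iHd4iJq7y7qHZVVneIiImZmqu7vMu7uoh3d3iJq7u6mHZmZ4iZmZmZqqu7u7u6qod3d3iJqruqmHd3eImZmZmZqqq7u7uqqXd3d4iZqqqpmIiIiZmaqZmqqqqru6qqmXd3d4iJmqmZiIiJmZmqqqqqqqqqqqqpmXd3d4iJmZmYiJmZmqqqqqqqqqqqqqqZmXd3eIiIiIiImZmqqqqqqqqqqqqqqqqZmXd3iIiIiIiImaqqqqqqqqqqqqqqqqqpmYiIiIh3d3iJmqqqqqqqqqqqqqqqqqqqmYiIiId3d3iJqqu7uqqqqqqqqqqqqqqqqYiIiHdmZniZq7u7u6qqqqqqqqqqqqqqqoiIh3ZmZniaq7u7u7qqqqqqqqqqqqqqqpmYh2ZVZniau7u7u7qqqqqqqqqqqqqqqpmYd2VVVnmqu8u7u7qqqqqqqqqqqqqqqpmYdlVVZ4mru8u7u7qqqqqqqqqqqqqqqg=="/>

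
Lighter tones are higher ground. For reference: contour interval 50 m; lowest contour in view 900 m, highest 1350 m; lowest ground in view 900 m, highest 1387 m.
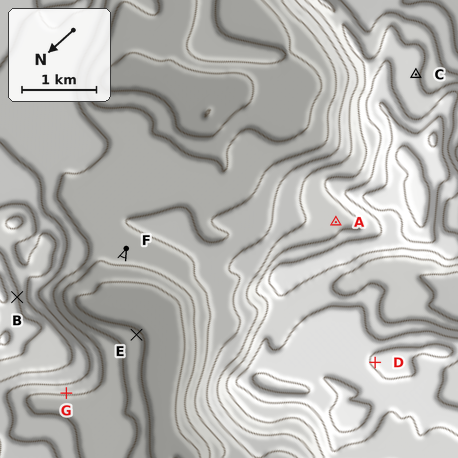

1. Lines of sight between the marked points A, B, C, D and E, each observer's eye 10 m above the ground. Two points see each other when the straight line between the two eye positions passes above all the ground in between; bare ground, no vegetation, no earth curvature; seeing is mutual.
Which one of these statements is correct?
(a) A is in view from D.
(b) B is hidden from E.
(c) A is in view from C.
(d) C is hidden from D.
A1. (d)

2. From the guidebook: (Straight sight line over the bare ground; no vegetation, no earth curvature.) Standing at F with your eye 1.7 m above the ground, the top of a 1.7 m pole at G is hidden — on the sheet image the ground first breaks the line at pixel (89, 338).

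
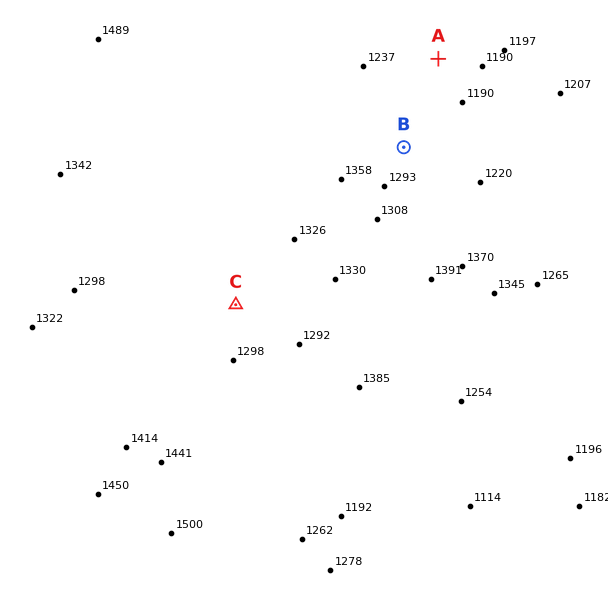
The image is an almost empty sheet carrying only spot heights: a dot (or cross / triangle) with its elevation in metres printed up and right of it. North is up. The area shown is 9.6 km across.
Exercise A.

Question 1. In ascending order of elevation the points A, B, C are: A B C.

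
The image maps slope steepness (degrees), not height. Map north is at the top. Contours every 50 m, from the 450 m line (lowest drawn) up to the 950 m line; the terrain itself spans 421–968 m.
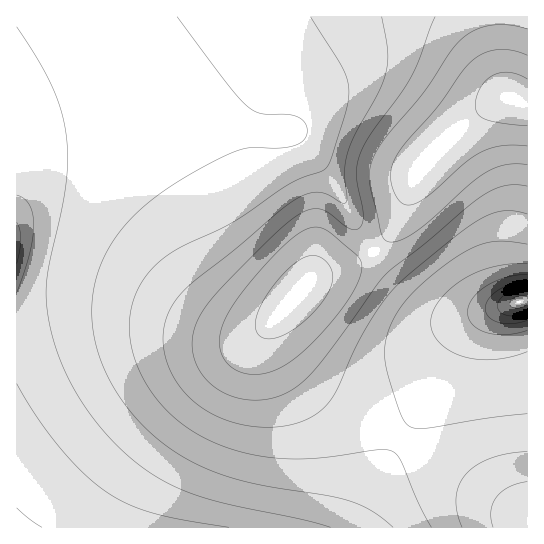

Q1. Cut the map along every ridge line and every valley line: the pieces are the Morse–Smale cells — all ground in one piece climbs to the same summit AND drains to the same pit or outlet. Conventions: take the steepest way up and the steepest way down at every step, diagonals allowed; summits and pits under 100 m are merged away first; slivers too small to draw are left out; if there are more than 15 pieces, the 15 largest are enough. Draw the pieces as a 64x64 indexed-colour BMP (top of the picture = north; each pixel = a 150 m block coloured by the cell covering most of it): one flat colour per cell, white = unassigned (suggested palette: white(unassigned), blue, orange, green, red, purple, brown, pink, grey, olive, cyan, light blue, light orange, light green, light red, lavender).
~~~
<image width="64" height="64" href="data:image/bmp;base64,Qk12CAAAAAAAAHYAAAAoAAAAQAAAAEAAAAABAAQAAAAAAAAIAAATCwAAEwsAABAAAAAAAAAA////ALR3HwAOf/8ALKAsACgn1gC9Z5QAS1aMAMJ34wB/f38AIr28AM++FwDox64AeLv/AIrfmACWmP8A1bDFABEREREREREREREREREREREREREREUREREREREREREREERERERERERERERERERERERERERERFEREREREREREREMREREREREREREREREREREREREREREUREREREREREREMxERERERERERERERERERERERERERERFERERERERERDMzEREREREREREREREREREREREREREREUREREREREQzMzMRERERERERERERERERERERERERERERFEREREREQzMzMxEREREREREREREREREREREREREREREUREREREMzMzMzERERERERERERERERERERERERERERERFEREREMzMzMzMRERERERERERERERERERERERERERERERRERDMzMzMzMxERERERERERERERERERERERERERERERFERDMzMzMzMzERERERERERERERERERERERERERERERERQzMzMzMzMzMRERERERERERERERERERERERERERERERIzMzMzMzMzMxERERERERERERERERERERERERERERERIiMzMzMzMzMzERERERERERERERERERERERERERERESIiIjMzMzMzMzMREREREREREREREREREREREREREREiIiIiMzMzMzMzMxEREREREREREREREREREREREREREiIiIiIjMzMzMzMzERERERERERERERERERERERERERIiIiIiIiIzMzMzMzMRERERERERERERERERERERERERIiIiIiIiIjMzMzMzMxERERERERERERERERERERERERIiIiIiIiIiIzMzMzMzERERERERERERERERERERERERIiIiIiIiIiIjMzMzMzMRERERERERERERERERERERERIiIiIiIiIiIiIzMzMzMxERERERERERERERERERERERIiIiIiIiIiIiIjMzMzMzEREREREREREREREREREREREiIiIiIiIiIiIiIzMzMzMREREREREREREREREREREREiIiIiIiIiIiIiIjMzMzMxERERERERERERERERERERESIiIiIiIiIiIiIiIzMzMzERERERERERERERERERERERIiIiIiIiIiIiIiIiMzMzMREREREREREREREREREREREiIiIiIiIiIiIiIiIjMzMxERERERERERERERERERERERIiIiIiIiIiIiIiIiIiMzERERERERERERERERERERERESIiIiIiIiIiIiIiIiIiIRERERERERERERERERERERERIiIiIiIiIiIiIiIiIiIhERERERERERERERERERERERESIiIiIiIiIiIiIiIiIiERERERERERERERERERERERERESIiIiIiIiIiIiIiIiIRERERERERERERERERERERERERESIiIiIiIiIiIiIiIhERERERERERERERERERERERERERERIiIiIiIiIiIiIiERERERERERERERERERERERERERERERIiIiIiIiIiIiIRERERERERERERERERERERERERERERESIiIiIiIiIiIhEREREREREREREREREREREREREREREREiIiIiIiIiIiERERERERERERERERERERERERERERERESIiIiIiIiIiIREREREREREREREREREREREREREREREREiIiIiIiIiIhERERERERERERERERERERERERERERERESIiIiIiIiIiEREREREREREREREREREREREREREREREREiIiIiIiIiIRERERERERERERERERERERERERERERERESIiIiIiIiIhERERERERERERERERERERERERERERERERIiIiIiIiIiERERERERERERERERERERERERERERERERESIiIiIiIiIRERERERERERERERERERERERERERERERERIiIiIiIiIhERERERERERERERERERERERERERERERERESIiIiIiIiEREREREREREREREREREREREREREREREREREiIiIiIiIRERERERERERERERERERERERERERERERERERIiIiIiIhERERERERERERERERERERERERERERERERERESIiIiIiEREREREREREREREREREREREREREREREREREREiIiIiIRERERERERERERERERERERERERERERERERERERIiIiIhERERERERERERERERERERERERERERERERERERESIiIiERERERERERERERERERERERERERERERERERERERESIiIRERERERERERERERERERERERERERERERERERERERESIhERERERERERERERERERERERERERERERERERERERERIiEREREREREREREREREREREREREREREREREREREREREiIRERERERERERERERERERERERERERERERERERERERESIhERERERERERERERERERERERERERERERERERERERERIiEREREREREREREREREREREREREREREREREREREREREiIRERERERERERERERERERERERERERERERERERERERESIhERERERERERERERERERERERERERERERERERERERERIiEREREREREREREREREREREREREREREREREREREREREiIRERERERERERERERERERERERERERERERERERERERESIhERERERERERERERERERERERERERERERERERERERERIi"/>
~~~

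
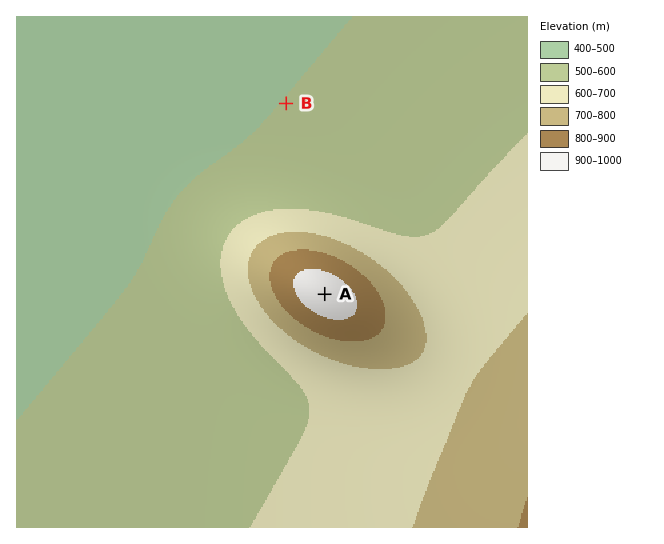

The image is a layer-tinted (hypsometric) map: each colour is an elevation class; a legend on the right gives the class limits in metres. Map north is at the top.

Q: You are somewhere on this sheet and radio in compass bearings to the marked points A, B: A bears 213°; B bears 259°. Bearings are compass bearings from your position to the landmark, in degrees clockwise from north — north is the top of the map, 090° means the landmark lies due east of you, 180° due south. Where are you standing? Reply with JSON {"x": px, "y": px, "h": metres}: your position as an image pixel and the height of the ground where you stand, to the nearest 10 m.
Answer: {"x": 472, "y": 67, "h": 550}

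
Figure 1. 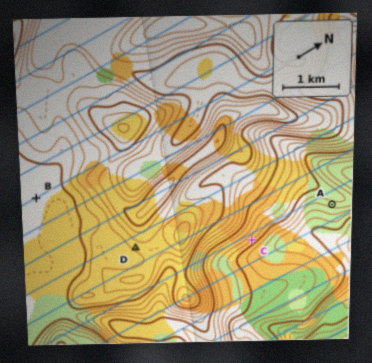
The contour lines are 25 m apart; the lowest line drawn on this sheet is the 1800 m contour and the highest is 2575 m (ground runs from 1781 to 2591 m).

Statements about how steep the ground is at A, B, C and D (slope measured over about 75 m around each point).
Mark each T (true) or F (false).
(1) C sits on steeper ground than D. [T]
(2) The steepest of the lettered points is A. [F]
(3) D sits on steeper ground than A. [F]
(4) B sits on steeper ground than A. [F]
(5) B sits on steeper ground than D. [F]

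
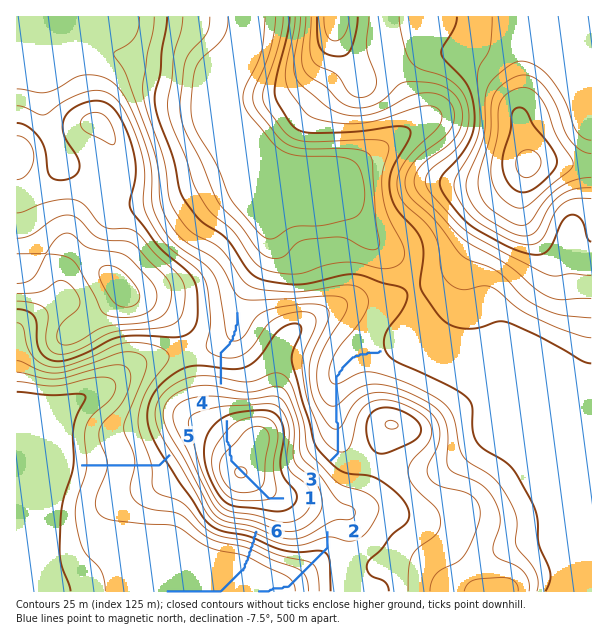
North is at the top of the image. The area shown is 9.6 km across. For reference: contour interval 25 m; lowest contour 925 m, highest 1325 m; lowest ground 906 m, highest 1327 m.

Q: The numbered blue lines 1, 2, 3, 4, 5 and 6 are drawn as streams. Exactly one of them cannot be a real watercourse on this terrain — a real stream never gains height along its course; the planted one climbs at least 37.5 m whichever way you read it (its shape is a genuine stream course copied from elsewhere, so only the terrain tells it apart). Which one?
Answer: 1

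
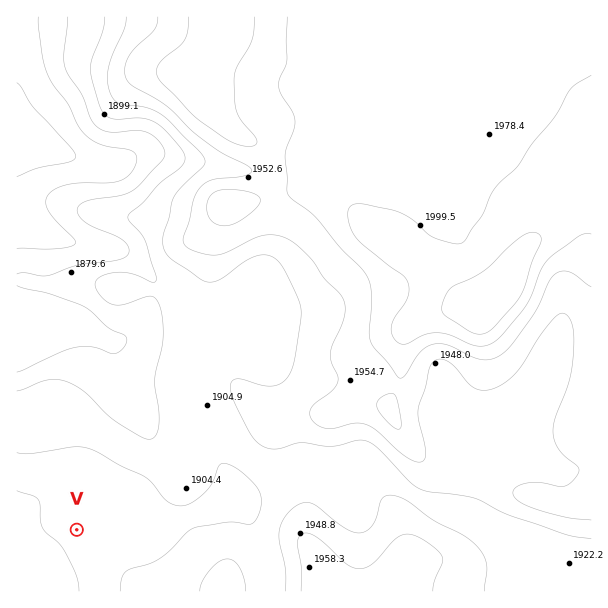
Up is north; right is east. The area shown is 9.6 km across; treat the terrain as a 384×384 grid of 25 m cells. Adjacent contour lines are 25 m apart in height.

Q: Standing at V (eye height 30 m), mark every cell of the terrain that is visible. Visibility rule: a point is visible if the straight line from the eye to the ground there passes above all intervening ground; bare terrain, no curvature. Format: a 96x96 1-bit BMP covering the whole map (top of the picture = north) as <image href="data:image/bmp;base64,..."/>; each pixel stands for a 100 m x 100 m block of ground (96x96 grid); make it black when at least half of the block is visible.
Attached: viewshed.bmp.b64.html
<image width="96" height="96" href="data:image/bmp;base64,Qk2+BAAAAAAAAD4AAAAoAAAAYAAAAGAAAAABAAEAAAAAAIAEAAATCwAAEwsAAAIAAAAAAAAA////AAAAAAD/////4AHAAAAAAAD/////4APAAAAAAAD/////4APAAAAAAAD/////8AfAAAAAAAD/////8AfAAAAAAAD/////8A/AAAAAAAD/////8B/AAAAAAAD/////8B+AAAAAAAD/////8D+AAAAAAAD/////8H8AAAAAAAD/////8P8AAAAAAAD/////+f8AAAAAAAD///////8AAAAAAAD///////8AAAAAAAD////9//8AAAAAAAD////8//8AAAAABgH////8P/8AAAAAPAH////8D/8AAAAA/AD////4B/8AAD/B+AD////4A/8AAfgAcAD////4B/4AB/AAAB/////wB/w///AAAD/////wD/h//+AAAB///+HwH/j+/8AAAA///8DwP/n+f4AAAAf//wDwf/v8f4AAAAP//gDwf/v8fwAAAAH/+ABw//P8/wAAAAD/4ABw//P8/gAAAAA4AABx/+H9/gAAAAAAAAB//8D5/AAAAAAAAAB//wBB+AAAAAAAAAB//gAB+AAAAAAAAAB//AAB8AAAAAAAAAB/+AAB+AAAAAAAAAB/8AAA/wAAAAAAAAB/4AAA/wAAAAAAAAB/gAAA/4AAAAAAAAB4AAAH/4AAAAAAAAAwAAAP/4AAAAAAAAAwAAAP/4AMAAAAAAAwAAAP/4A+AAAAAAAwAAAP/8D8AAAAAAAwAAAP/8P8AAAAAAAgAAAP/4/8AAAAAAAAAAAP/4/8AAAAAAAAAAAf/x/8AAAAAAAOAAA//7/8AAAAAAAPgAD////8AAAAAAAf4AH///8MAAAAAAAf8AP///8AAAAAAAAf+Af///4AAAAAAAA//A////wAAAAAAAB//h////wAAAAAAAB///////gAAAAAAAD//////wAAAAAAAAH//////gAAAAAAAAH//////AAAAAAAAAH/////+AAAAAAAAAGP////8AAAAAAAAAEH////4AAAAAAAAAED////wAAAAAAAAAED////gAAAAAAAAACD////AAAAAAAAAADD4D/+AAAAAAAAAAAAAB/8AAAAAAAAAAAAAA/4AAAAAAAAAAAAAAfwAAAAAAAAAAAAAAfwAAAAAAAAAAAAAAfgAAAAAAAAAAAAAAfAAAAAAAAAAAAAAAOAAAAAAAAAAAAAAAMAAAAAAAAAAAAAAAAAAAAAAAAAAAAAAAAAAAAAAAAAAAAP4AAAAAAAAAAAAAAf8AAAAAAAAAAAAAA/4AAAAAAAAAAAAAB/wAAAAAAAAAAAAAH/wAAAAAAAAAAAAAf/gAAAAAAAAAAAAH//AAAAAAAAAAAAAP/8AAAAAAAAAAAAAP/wAAAAAAAAAAAAAf/wAAAAAAAAAAAAAf/gAAAAAAAAAAAAAP+AAAAAAAAAAAAAAAAAAAAAAAAAAAAAAAAAAAAAAAAAAAAAAAAAAAAAAAAAAAAAAAAAAAAAAAAAAAAAAAAAAAAAAAAAAAAAAAAAAAAAAAAAAAAAAAAAAAAAAAAAAAAAAAAAAAAAAAAAAAAAAAAAAAAAAAAAAAA="/>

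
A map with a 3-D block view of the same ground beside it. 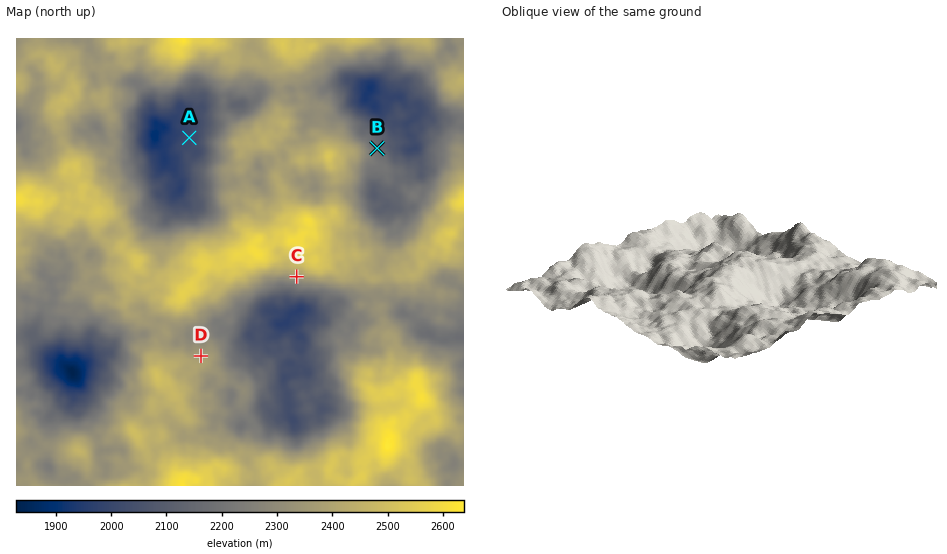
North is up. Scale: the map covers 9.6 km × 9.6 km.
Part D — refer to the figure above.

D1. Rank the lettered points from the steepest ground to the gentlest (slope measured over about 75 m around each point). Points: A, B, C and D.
C B D A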